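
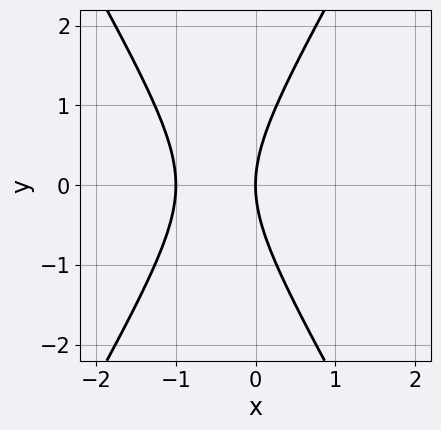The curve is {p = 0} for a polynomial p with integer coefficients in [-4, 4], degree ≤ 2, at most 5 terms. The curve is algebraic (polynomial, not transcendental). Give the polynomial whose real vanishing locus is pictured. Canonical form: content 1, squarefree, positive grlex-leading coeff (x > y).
3*x^2 - y^2 + 3*x

First, deg p = 2.
Next, symmetries: mirror symmetry y ↦ −y ⇒ only even powers of y.
Then, from the visible intercepts: among the integer gridlines, it crosses the x-axis at x ∈ {-1, 0}; it meets the y-axis at y = 0 (among the integer gridlines).
Finally, fitting integer coefficients to these (and the overall shape) gives p.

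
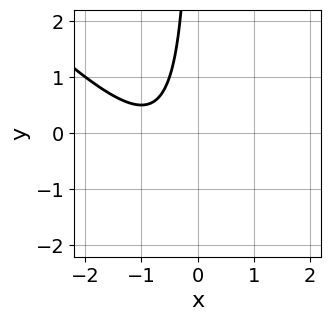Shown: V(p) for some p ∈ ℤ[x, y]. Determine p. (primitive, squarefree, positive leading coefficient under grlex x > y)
First, degree: no degree-1 curve has this shape, so deg p = 2.
Next, reading off the gridlines: no y-intercept at any integer in the box; no x-intercept at any integer in the box.
Finally, putting this together gives p.

2*x^2 + 2*x*y + 3*x + 2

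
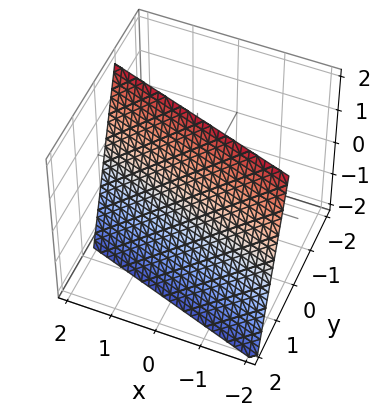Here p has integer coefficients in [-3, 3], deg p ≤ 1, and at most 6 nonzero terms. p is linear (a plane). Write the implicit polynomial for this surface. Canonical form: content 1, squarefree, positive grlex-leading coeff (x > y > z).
The degree is 1 — the surface is flat (a plane).
Against the integer gridlines: one x-axis crossing is at x = 2; it meets the z-axis at z = 2 (among the integer gridlines).
These observations pin down the coefficients.

x + 3*y + z - 2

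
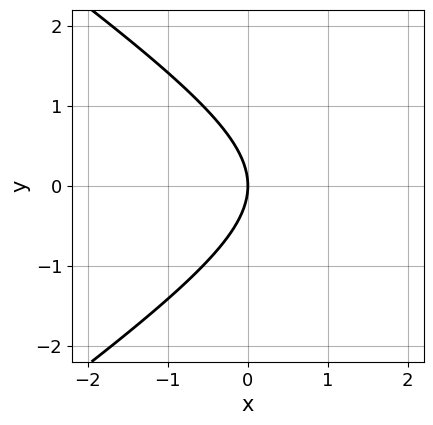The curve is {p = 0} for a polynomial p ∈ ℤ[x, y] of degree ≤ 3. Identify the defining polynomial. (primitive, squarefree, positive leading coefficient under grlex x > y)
(a) deg p = 2. No degree-1 curve has this shape.
(b) Symmetries: the y ↦ −y reflection is a symmetry, so y appears only in even powers.
(c) Checking where it meets the axes: it meets the x-axis at x = 0 (among the integer gridlines); it crosses the y-axis at the gridline y = 0.
(d) The integer polynomial consistent with all of this is the stated p.

x^2 - 2*y^2 - 3*x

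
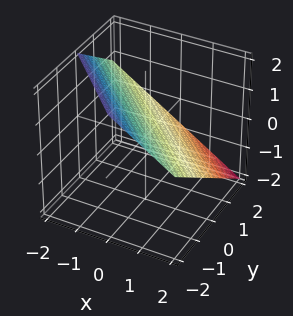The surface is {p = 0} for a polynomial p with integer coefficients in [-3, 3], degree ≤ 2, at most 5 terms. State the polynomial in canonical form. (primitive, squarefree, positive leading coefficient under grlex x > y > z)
2*x + 2*y + 3*z - 2

deg p = 1.
Checking where it meets the axes: one y-axis crossing is at y = 1; it meets the x-axis at x = 1 (among the integer gridlines).
Assembling these constraints gives the stated polynomial.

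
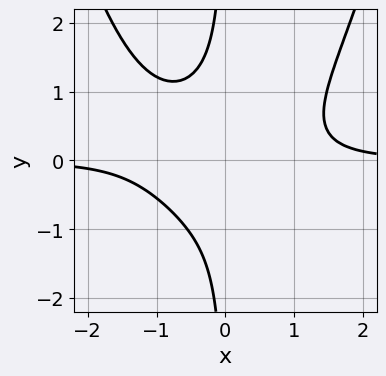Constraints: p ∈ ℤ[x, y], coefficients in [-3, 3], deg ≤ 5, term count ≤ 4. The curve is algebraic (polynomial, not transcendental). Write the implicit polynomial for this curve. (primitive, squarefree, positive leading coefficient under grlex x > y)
2*x^3*y - 3*x*y^2 - 2

(a) The degree is 4 — the shape is more complex than any degree-3 curve.
(b) From the axis intercepts and sections: the curve avoids every integer x-axis point in the box; it misses every integer gridline on the y-axis.
(c) The integer polynomial consistent with all of this is the stated p.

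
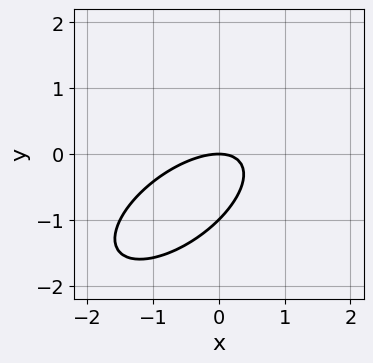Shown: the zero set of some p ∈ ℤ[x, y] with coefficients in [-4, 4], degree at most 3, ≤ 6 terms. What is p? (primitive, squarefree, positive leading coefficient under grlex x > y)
1. The degree is 2 — a generic line meets the curve in up to 2 points.
2. Against the integer gridlines: one x-axis crossing is at x = 0; the y-axis gridline crossings are at y ∈ {-1, 0}.
3. These observations pin down the coefficients.

2*x^2 - 3*x*y + 3*y^2 + 3*y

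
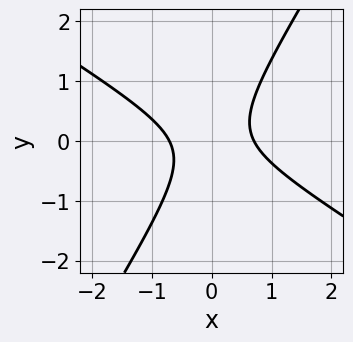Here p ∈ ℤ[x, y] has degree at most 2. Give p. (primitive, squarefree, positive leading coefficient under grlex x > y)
(a) deg p = 2. No degree-1 curve has this shape.
(b) Against the integer gridlines: it misses every integer gridline on the y-axis.
(c) Fitting integer coefficients to these (and the overall shape) gives p.

2*x^2 + 2*x*y - 2*y^2 - 1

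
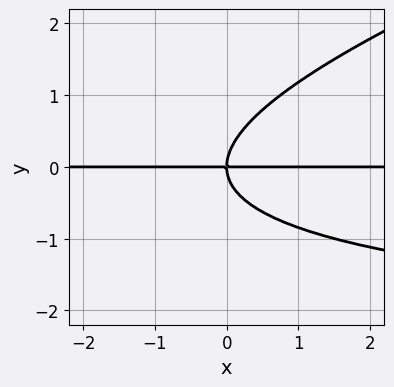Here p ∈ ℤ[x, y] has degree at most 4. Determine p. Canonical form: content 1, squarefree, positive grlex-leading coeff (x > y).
x*y^2 - 3*y^3 + 3*x*y

1. The degree is 3 — no degree-2 curve has this shape.
2. From the visible intercepts: every point of the x-axis in the box is on the curve; it meets the y-axis at y = 0 (among the integer gridlines).
3. Assembling these constraints gives the stated polynomial.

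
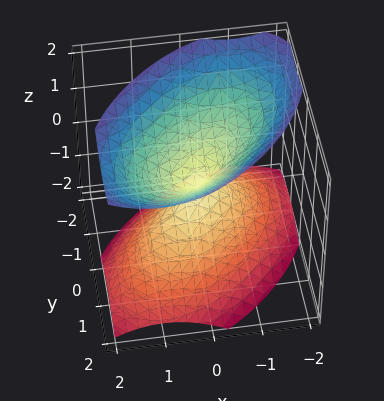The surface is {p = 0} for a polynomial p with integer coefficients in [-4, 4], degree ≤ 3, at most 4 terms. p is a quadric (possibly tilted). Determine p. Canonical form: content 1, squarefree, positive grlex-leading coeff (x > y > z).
The degree is 2 — no degree-1 surface has this shape.
From the axis intercepts and sections: it crosses the x-axis at the gridline x = 0; it crosses the y-axis at the gridline y = 0; it crosses the z-axis at the gridline z = 0.
Fitting integer coefficients to these (and the overall shape) gives p.

x^2 - x*y + y^2 - z^2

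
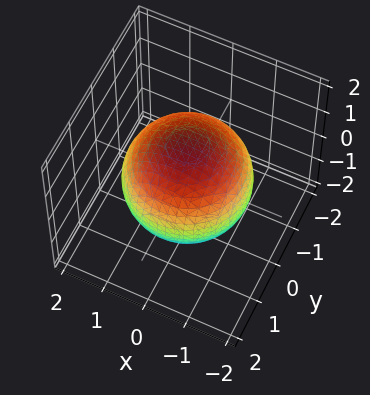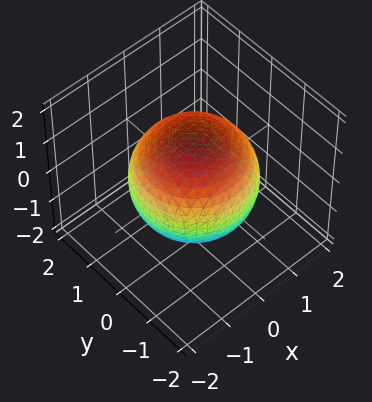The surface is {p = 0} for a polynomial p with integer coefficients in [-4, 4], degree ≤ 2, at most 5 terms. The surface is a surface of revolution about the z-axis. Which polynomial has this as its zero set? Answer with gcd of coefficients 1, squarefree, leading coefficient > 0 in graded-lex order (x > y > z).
x^2 + y^2 + z^2 - 2

1. Degree: a generic line meets the surface in up to 2 points, so deg p = 2.
2. Symmetry: every cross-section ⟂ z is a circle, so x, y appear only via x² + y².
3. Reading off the gridlines: a circular section at z = 0 has radius between 1 and 2.
4. Together with the visible shape, these determine p as stated.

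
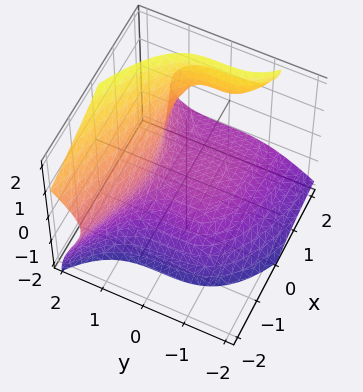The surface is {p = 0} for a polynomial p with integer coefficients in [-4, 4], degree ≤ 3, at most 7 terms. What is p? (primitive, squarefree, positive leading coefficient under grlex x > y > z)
Degree: a generic line meets the surface in up to 3 points, so deg p = 3.
Observable constraints: it misses every integer gridline on the x-axis.
Together with the visible shape, these determine p as stated.

3*x*z^2 + 2*y^3 - 2*z^3 - x^2 - 1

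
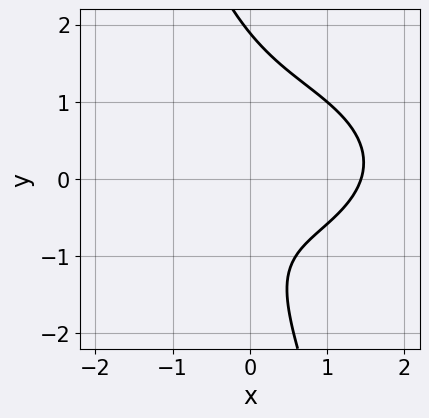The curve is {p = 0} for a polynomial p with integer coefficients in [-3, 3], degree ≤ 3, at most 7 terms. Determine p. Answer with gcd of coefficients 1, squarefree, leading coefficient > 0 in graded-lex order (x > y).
x^3 + 3*x*y^2 + y^3 - 2*y - 3

1. The degree is 3 — the shape is more complex than any degree-2 curve.
2. Putting this together gives p.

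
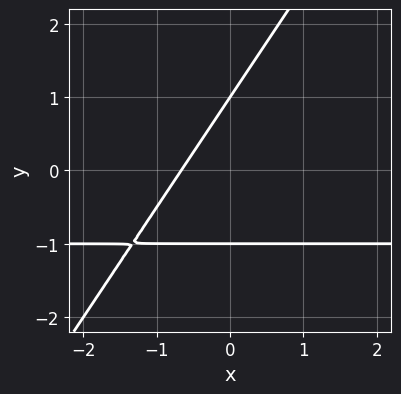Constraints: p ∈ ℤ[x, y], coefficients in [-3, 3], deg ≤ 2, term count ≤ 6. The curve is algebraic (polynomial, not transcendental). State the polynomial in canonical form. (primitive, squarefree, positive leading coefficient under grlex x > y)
3*x*y - 2*y^2 + 3*x + 2

First, the degree is 2 — a generic line meets the curve in up to 2 points.
Next, reading off the gridlines: the y-axis gridline crossings are at y ∈ {-1, 1}.
Finally, solving for integer coefficients yields p as stated.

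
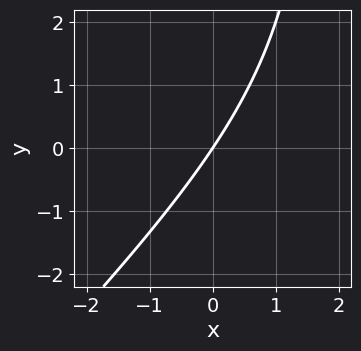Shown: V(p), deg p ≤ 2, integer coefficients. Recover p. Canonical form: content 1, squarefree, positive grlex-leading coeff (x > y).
1. The degree is 2 — a generic line meets the curve in up to 2 points.
2. From the axis intercepts and sections: it crosses the y-axis at the gridline y = 0; it crosses the x-axis at the gridline x = 0.
3. Putting this together gives p.

x^2 - x*y - 3*x + 2*y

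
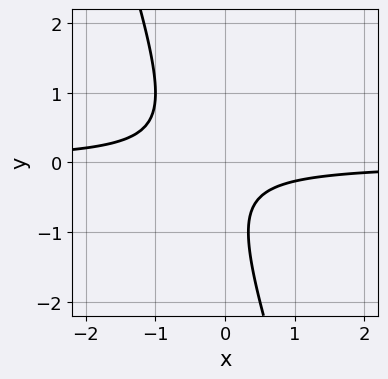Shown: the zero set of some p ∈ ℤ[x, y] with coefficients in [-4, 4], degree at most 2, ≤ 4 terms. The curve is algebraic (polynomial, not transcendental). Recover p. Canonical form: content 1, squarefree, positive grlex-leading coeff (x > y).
3*x*y + y^2 + y + 1

1. deg p = 2. The shape is more complex than any degree-1 curve.
2. Against the integer gridlines: no x-intercept at any integer in the box; it misses every integer gridline on the y-axis.
3. The integer polynomial consistent with all of this is the stated p.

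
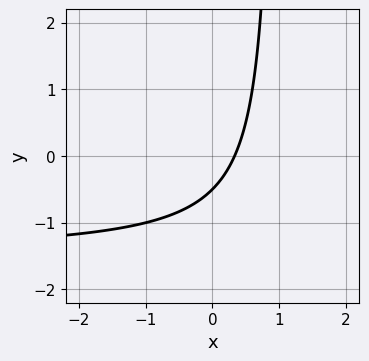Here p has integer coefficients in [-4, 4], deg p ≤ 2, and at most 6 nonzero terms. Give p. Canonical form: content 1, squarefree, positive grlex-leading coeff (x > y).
2*x*y + 3*x - 2*y - 1

First, deg p = 2.
Finally, matching integer coefficients to the picture gives p.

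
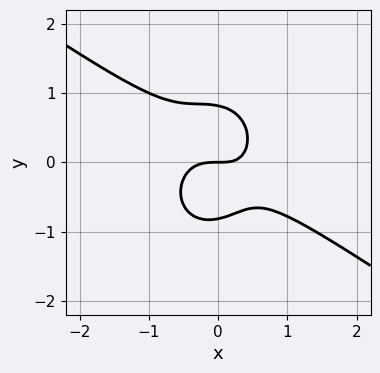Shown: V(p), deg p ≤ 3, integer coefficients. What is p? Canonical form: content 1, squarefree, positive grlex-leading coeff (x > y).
3*x^3 + 3*x^2*y + 3*y^3 + x*y - 2*y

(a) deg p = 3. The shape is more complex than any degree-2 curve.
(b) Reading off the gridlines: it meets the y-axis at y = 0 (among the integer gridlines); it crosses the x-axis at the gridline x = 0.
(c) Solving for integer coefficients yields p as stated.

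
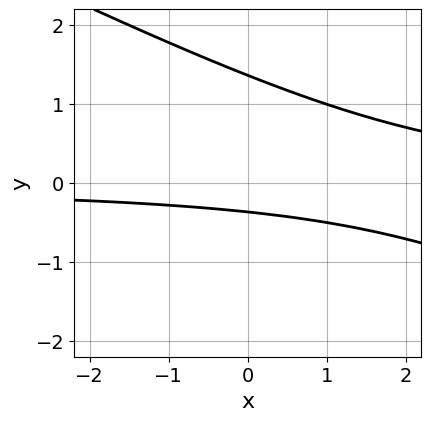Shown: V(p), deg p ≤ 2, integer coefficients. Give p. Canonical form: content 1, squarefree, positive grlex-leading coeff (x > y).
1. Degree: a generic line meets the curve in up to 2 points, so deg p = 2.
2. From the axis intercepts and sections: it misses every integer gridline on the x-axis.
3. The integer polynomial consistent with all of this is the stated p.

x*y + 2*y^2 - 2*y - 1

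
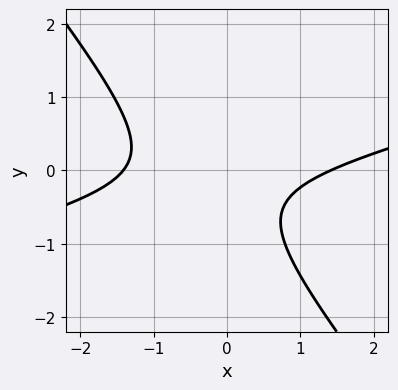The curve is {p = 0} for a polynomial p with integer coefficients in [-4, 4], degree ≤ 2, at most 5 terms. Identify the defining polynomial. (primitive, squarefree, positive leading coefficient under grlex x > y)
x^2 - 3*x*y - 3*y^2 - 2*y - 2

1. deg p = 2. A generic line meets the curve in up to 2 points.
2. From the axis intercepts and sections: it misses every integer gridline on the y-axis.
3. Putting this together gives p.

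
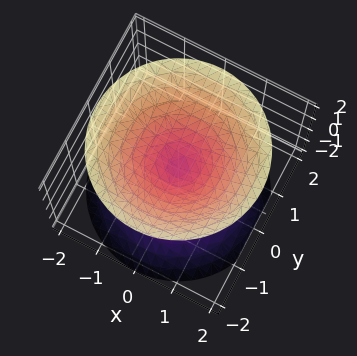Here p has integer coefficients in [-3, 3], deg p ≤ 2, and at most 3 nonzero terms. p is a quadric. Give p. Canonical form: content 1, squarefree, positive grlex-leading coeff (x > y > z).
x^2 + y^2 - z^2

(a) I count 2 distinct pieces. They look like related sheets of one shape, so recover p as a whole.
(b) deg p = 2. A double cone through the origin; a quadric.
(c) Symmetries: mirror symmetry z ↦ −z ⇒ only even powers of z; rotational symmetry about the z-axis ⇒ p depends on x, y only through x² + y².
(d) Checking where it meets the axes: it crosses the y-axis at the gridline y = 0; one z-axis crossing is at z = 0; a circular section at z = 1 has radius exactly 1; it crosses the x-axis at the gridline x = 0.
(e) Solving for integer coefficients yields p as stated.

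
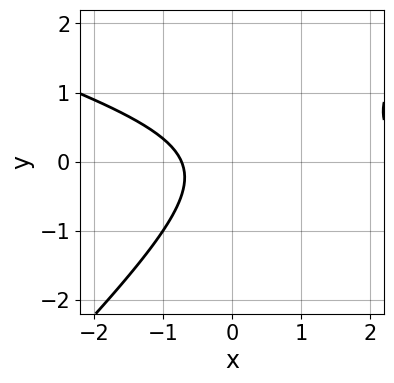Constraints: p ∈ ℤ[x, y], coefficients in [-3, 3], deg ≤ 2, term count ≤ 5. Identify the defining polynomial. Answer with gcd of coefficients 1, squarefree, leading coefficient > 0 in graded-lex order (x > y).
x^2 + 2*x*y - 3*y^2 - 2*x - 2

(a) The degree is 2 — a generic line meets the curve in up to 2 points.
(b) From the visible intercepts: no y-intercept at any integer in the box.
(c) Assembling these constraints gives the stated polynomial.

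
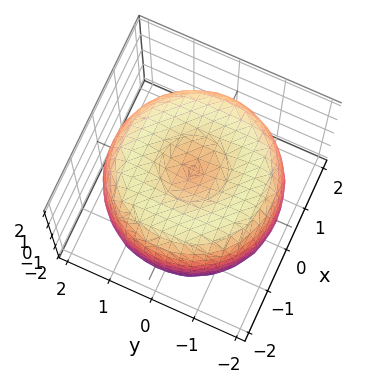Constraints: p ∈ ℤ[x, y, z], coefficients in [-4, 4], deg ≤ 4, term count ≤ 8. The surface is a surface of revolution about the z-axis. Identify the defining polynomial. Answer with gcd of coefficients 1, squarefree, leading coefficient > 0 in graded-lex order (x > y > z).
1. Degree: a generic line meets the surface in up to 4 points, so deg p = 4.
2. Symmetries: every cross-section ⟂ z is a circle, so x, y appear only via x² + y².
3. From the visible intercepts: the z-axis gridline crossings are at z ∈ {-1, 1}; a circular section at z = -1 has radius between 1 and 2.
4. Matching integer coefficients to the picture gives p.

x^4 + 2*x^2*y^2 + y^4 - 3*x^2 - 3*y^2 + 2*z^2 - 2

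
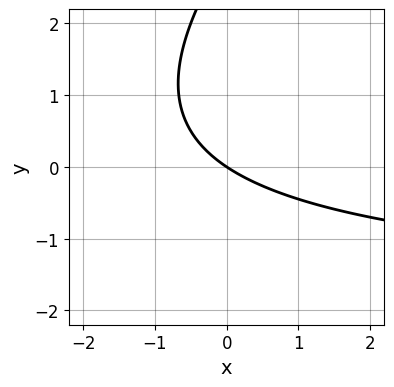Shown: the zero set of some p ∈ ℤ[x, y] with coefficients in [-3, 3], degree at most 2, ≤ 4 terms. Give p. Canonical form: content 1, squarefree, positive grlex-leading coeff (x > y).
x*y - y^2 + 2*x + 3*y

First, degree: the shape is more complex than any degree-1 curve, so deg p = 2.
Next, from the visible intercepts: one x-axis crossing is at x = 0; one y-axis crossing is at y = 0.
Finally, assembling these constraints gives the stated polynomial.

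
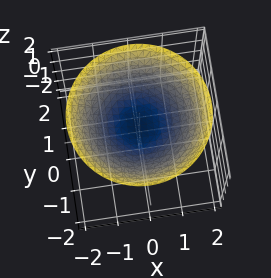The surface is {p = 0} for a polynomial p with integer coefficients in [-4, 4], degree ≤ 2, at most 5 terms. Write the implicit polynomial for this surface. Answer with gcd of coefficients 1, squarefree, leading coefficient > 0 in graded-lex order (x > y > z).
deg p = 2. No degree-1 surface has this shape.
Symmetries: the surface is invariant under rotation about z: p = q(x² + y², z).
From the visible intercepts: a circular section at z = 1 has radius exactly 1; the surface avoids every integer x-axis point in the box.
These observations pin down the coefficients.

x^2 + y^2 - 3*z + 2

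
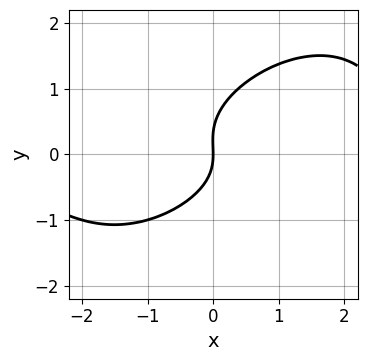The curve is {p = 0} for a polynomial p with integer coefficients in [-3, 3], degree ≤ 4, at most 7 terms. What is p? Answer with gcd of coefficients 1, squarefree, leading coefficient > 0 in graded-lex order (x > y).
First, the degree is 3 — the shape is more complex than any degree-2 curve.
Next, against the integer gridlines: one x-axis crossing is at x = 0; it crosses the y-axis at the gridline y = 0.
Finally, assembling these constraints gives the stated polynomial.

2*x^2*y - 3*x*y^2 + 3*y^3 - y^2 - 3*x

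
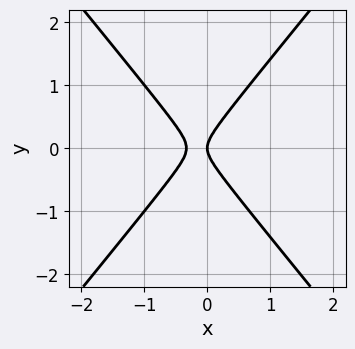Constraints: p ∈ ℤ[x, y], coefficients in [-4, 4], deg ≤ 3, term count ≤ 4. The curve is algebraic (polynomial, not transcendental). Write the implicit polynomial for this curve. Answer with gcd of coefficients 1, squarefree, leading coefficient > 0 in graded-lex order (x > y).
3*x^2 - 2*y^2 + x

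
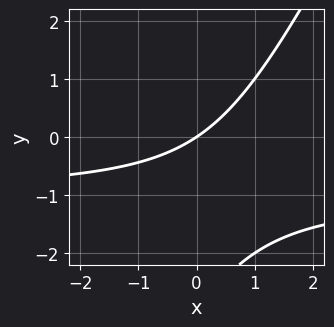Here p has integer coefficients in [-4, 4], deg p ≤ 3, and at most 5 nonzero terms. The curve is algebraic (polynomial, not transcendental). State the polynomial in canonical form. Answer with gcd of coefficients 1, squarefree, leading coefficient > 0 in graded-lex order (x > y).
2*x*y - y^2 + 2*x - 3*y

1. The degree is 2 — the shape is more complex than any degree-1 curve.
2. Checking where it meets the axes: it crosses the x-axis at the gridline x = 0; it crosses the y-axis at the gridline y = 0.
3. Assembling these constraints gives the stated polynomial.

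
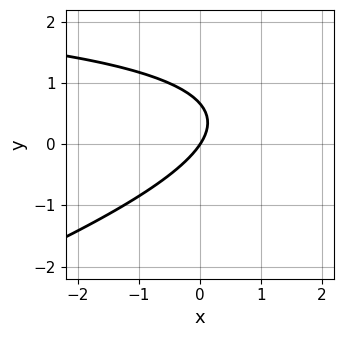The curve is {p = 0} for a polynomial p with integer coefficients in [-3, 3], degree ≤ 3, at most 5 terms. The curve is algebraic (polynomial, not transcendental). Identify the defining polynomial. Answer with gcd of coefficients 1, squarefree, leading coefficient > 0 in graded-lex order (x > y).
(a) The degree is 2 — the shape is more complex than any degree-1 curve.
(b) Observable constraints: it crosses the y-axis at the gridline y = 0; it meets the x-axis at x = 0 (among the integer gridlines).
(c) Together with the visible shape, these determine p as stated.

x*y - 3*y^2 - 3*x + 2*y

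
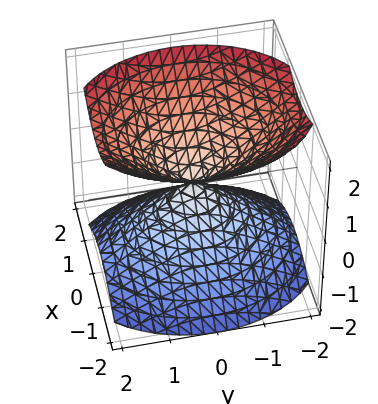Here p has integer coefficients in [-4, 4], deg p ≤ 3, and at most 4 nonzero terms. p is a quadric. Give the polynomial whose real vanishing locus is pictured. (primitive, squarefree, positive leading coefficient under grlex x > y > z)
3*x^2 + 2*y^2 - 3*z^2

1. There are 2 components. They look like related sheets of one shape, so recover p as a whole.
2. The degree is 2 — a double cone through the origin; a quadric.
3. Symmetries: the x ↦ −x reflection is a symmetry, so x appears only in even powers; the z ↦ −z reflection is a symmetry, so z appears only in even powers; it's symmetric under y → −y, forcing even powers of y.
4. Against the integer gridlines: it crosses the y-axis at the gridline y = 0; one x-axis crossing is at x = 0; one z-axis crossing is at z = 0.
5. Assembling these constraints gives the stated polynomial.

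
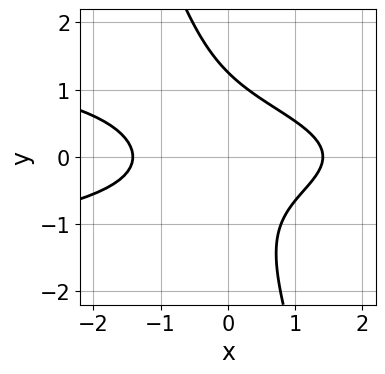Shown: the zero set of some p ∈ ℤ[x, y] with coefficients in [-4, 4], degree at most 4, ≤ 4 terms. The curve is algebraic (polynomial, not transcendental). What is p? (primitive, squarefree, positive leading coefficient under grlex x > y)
(a) Degree: the shape is more complex than any degree-2 curve, so deg p = 3.
(b) Solving for integer coefficients yields p as stated.

3*x*y^2 + y^3 + x^2 - 2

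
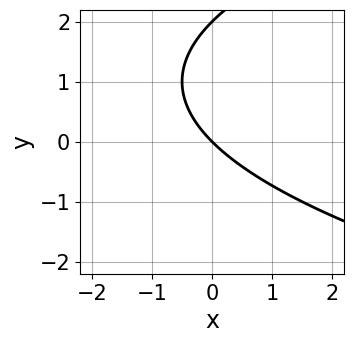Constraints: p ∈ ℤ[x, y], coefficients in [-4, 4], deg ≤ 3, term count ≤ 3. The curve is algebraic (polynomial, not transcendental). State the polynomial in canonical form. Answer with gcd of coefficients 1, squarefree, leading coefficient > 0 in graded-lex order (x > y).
1. Degree: the shape is more complex than any degree-1 curve, so deg p = 2.
2. From the visible intercepts: one x-axis crossing is at x = 0; among the integer gridlines, it crosses the y-axis at y ∈ {0, 2}.
3. Solving for integer coefficients yields p as stated.

y^2 - 2*x - 2*y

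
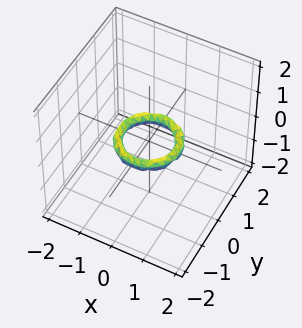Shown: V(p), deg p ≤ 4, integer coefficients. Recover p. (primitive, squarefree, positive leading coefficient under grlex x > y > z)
(a) deg p = 4. A generic line meets the surface in up to 4 points.
(b) Symmetries: rotational symmetry about the z-axis ⇒ p depends on x, y only through x² + y².
(c) Observable constraints: among the integer gridlines, it crosses the x-axis at x ∈ {-1, 1}; a circular section at z = 0 has radius between 0 and 1.
(d) Putting this together gives p. Check: (0, 1, 0) on the y-axis lies on the surface, and p(0, 1, 0) = 0. ✓

2*x^4 + 4*x^2*y^2 + 2*y^4 - 3*x^2 - 3*y^2 + 3*z^2 + 1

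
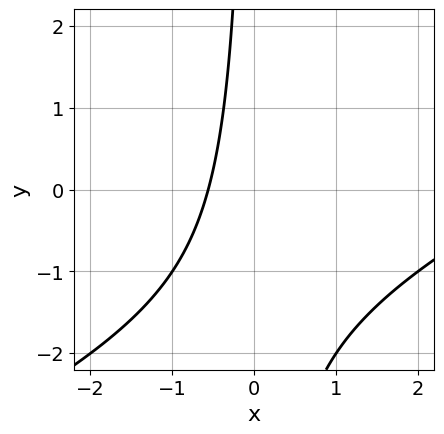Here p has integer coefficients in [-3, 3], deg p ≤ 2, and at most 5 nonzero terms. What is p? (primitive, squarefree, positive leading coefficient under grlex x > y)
x^2 - 2*x*y - 3*x - 2

Degree: a generic line meets the curve in up to 2 points, so deg p = 2.
Reading off the gridlines: no y-intercept at any integer in the box.
Solving for integer coefficients yields p as stated.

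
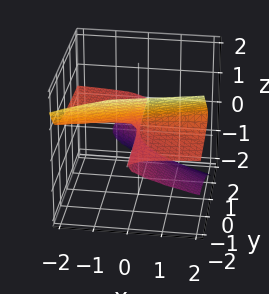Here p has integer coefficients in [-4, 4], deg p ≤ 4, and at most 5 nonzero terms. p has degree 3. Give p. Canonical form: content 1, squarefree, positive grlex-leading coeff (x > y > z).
deg p = 3. No degree-2 surface has this shape.
Reading off the gridlines: it crosses the z-axis at the gridline z = 0; every point of the y-axis in the box is on the surface; it crosses the x-axis at the gridline x = 0.
The integer polynomial consistent with all of this is the stated p.

3*y*z^2 + 3*z^3 - 2*x*z + x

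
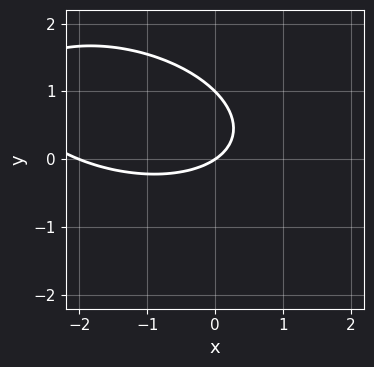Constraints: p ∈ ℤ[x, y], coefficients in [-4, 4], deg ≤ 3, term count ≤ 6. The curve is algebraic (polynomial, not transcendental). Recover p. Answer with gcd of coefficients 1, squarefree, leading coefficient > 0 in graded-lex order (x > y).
1. Degree: the shape is more complex than any degree-1 curve, so deg p = 2.
2. Observable constraints: the x-axis gridline crossings are at x ∈ {-2, 0}; the y-axis gridline crossings are at y ∈ {0, 1}.
3. The integer polynomial consistent with all of this is the stated p.

x^2 + x*y + 3*y^2 + 2*x - 3*y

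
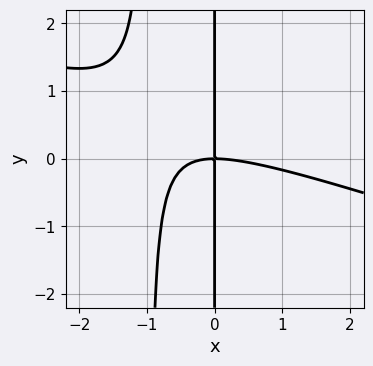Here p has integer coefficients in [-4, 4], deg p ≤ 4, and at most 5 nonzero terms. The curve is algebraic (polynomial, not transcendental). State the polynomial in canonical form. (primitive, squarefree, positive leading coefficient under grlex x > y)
x^3 + 3*x^2*y + 3*x*y

1. deg p = 3.
2. From the axis intercepts and sections: every point of the y-axis in the box is on the curve; it meets the x-axis at x = 0 (among the integer gridlines).
3. Together with the visible shape, these determine p as stated.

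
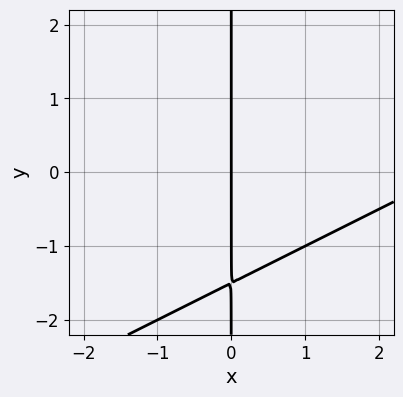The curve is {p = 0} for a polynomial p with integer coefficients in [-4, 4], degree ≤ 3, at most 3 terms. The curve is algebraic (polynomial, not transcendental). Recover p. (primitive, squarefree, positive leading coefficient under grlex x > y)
1. deg p = 2.
2. From the visible intercepts: every point of the y-axis in the box is on the curve; it meets the x-axis at x = 0 (among the integer gridlines).
3. The integer polynomial consistent with all of this is the stated p.

x^2 - 2*x*y - 3*x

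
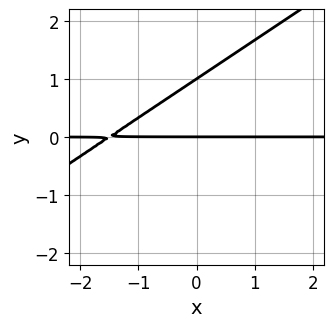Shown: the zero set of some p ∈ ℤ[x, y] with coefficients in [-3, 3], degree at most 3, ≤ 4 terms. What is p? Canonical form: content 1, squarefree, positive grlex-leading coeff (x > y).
The degree is 2 — no degree-1 curve has this shape.
Reading off the gridlines: among the integer gridlines, it crosses the y-axis at y ∈ {0, 1}; every point of the x-axis in the box is on the curve.
Solving for integer coefficients yields p as stated.

2*x*y - 3*y^2 + 3*y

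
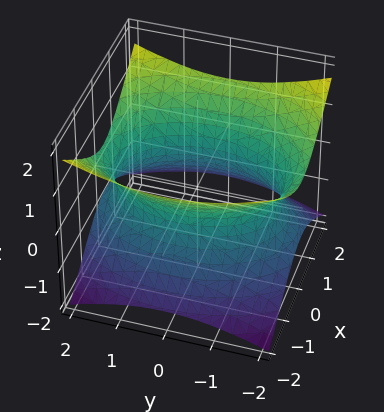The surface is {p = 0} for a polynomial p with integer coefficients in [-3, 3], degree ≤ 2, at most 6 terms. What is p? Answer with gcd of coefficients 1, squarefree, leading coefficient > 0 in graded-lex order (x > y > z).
2*x^2 + y^2 - 3*z^2 - 3

First, deg p = 2. An hourglass — one-sheet hyperboloid; a quadric.
Then, symmetries: it's symmetric under y → −y, forcing even powers of y; the z ↦ −z reflection is a symmetry, so z appears only in even powers; the x ↦ −x reflection is a symmetry, so x appears only in even powers.
Then, observable constraints: the surface avoids every integer z-axis point in the box.
Finally, assembling these constraints gives the stated polynomial.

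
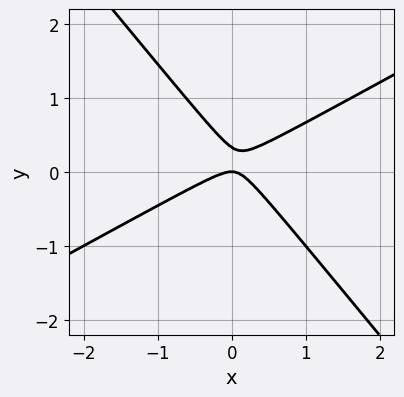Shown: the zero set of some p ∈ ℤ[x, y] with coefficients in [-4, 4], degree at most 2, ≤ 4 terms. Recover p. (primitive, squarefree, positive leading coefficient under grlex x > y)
2*x^2 - 2*x*y - 3*y^2 + y

Degree: the shape is more complex than any degree-1 curve, so deg p = 2.
Against the integer gridlines: it meets the x-axis at x = 0 (among the integer gridlines); it meets the y-axis at y = 0 (among the integer gridlines).
Matching integer coefficients to the picture gives p.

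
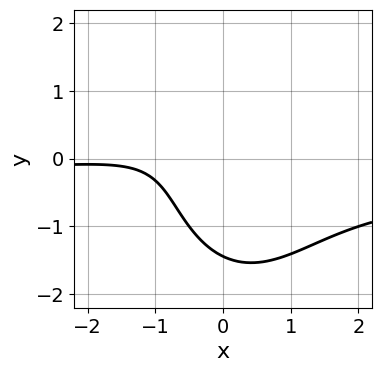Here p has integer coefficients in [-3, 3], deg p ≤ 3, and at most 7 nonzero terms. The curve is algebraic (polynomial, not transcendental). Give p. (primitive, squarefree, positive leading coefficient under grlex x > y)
First, degree: no degree-2 curve has this shape, so deg p = 3.
Then, against the integer gridlines: no x-intercept at any integer in the box.
Finally, the integer polynomial consistent with all of this is the stated p.

3*x^2*y + y^3 + x^2 + 3*x + 3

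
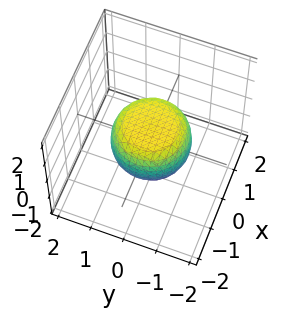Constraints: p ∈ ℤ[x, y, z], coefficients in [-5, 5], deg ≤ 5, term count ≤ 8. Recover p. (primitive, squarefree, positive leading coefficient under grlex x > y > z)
The degree is 4 — a generic line meets the surface in up to 4 points.
By symmetry, the surface is invariant under rotation about z: p = q(x² + y², z).
From the axis intercepts and sections: a circular section at z = 0 has radius between 1 and 2.
Fitting integer coefficients to these (and the overall shape) gives p.

2*x^4 + 4*x^2*y^2 + 2*y^4 - x^2 - y^2 + 3*z^2 - 2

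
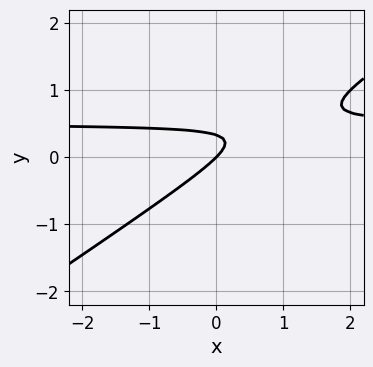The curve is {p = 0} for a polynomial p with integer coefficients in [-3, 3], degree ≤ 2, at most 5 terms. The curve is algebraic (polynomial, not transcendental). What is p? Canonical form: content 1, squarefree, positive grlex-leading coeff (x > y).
2*x*y - 3*y^2 - x + y

(a) Degree: a generic line meets the curve in up to 2 points, so deg p = 2.
(b) Reading off the gridlines: one y-axis crossing is at y = 0; it crosses the x-axis at the gridline x = 0.
(c) Solving for integer coefficients yields p as stated.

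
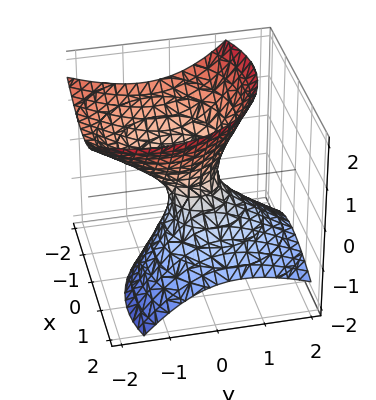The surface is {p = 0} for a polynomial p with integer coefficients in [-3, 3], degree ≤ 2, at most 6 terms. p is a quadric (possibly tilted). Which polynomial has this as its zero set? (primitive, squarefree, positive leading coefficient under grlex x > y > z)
Degree: the shape is more complex than any degree-1 surface, so deg p = 2.
Observable constraints: the surface avoids every integer z-axis point in the box.
Together with the visible shape, these determine p as stated.

3*x^2 + 3*x*z + 3*y^2 + 3*y*z - 3*z^2 - 1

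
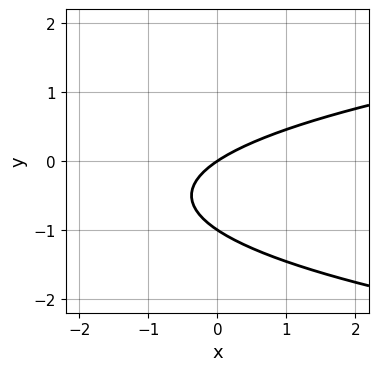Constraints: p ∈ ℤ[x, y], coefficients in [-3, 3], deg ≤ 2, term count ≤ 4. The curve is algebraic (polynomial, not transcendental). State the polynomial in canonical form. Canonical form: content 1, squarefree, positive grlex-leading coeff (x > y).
Degree: the shape is more complex than any degree-1 curve, so deg p = 2.
From the axis intercepts and sections: one x-axis crossing is at x = 0; the y-axis gridline crossings are at y ∈ {-1, 0}.
Together with the visible shape, these determine p as stated.

3*y^2 - 2*x + 3*y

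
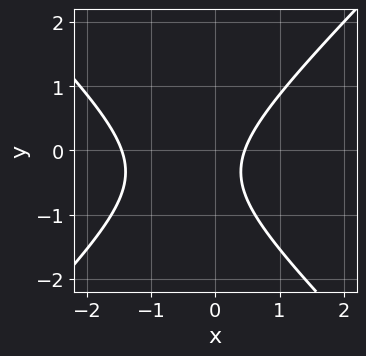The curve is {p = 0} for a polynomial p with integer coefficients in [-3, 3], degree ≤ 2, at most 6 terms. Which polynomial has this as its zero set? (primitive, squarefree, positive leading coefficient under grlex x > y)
3*x^2 - 3*y^2 + 3*x - 2*y - 2

First, the degree is 2 — the shape is more complex than any degree-1 curve.
Next, from the visible intercepts: the curve avoids every integer y-axis point in the box.
Finally, solving for integer coefficients yields p as stated.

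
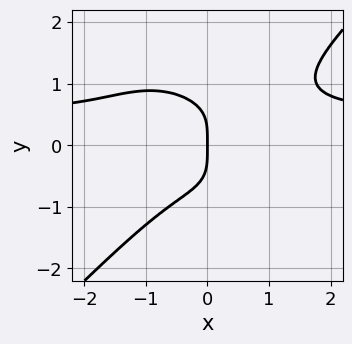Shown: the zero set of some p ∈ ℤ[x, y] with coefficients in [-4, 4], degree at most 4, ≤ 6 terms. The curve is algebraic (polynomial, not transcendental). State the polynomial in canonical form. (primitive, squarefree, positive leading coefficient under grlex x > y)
2*x^3*y - 2*y^4 - x^3 - 2*x

1. The degree is 4 — no degree-3 curve has this shape.
2. Observable constraints: it crosses the x-axis at the gridline x = 0; one y-axis crossing is at y = 0.
3. Fitting integer coefficients to these (and the overall shape) gives p.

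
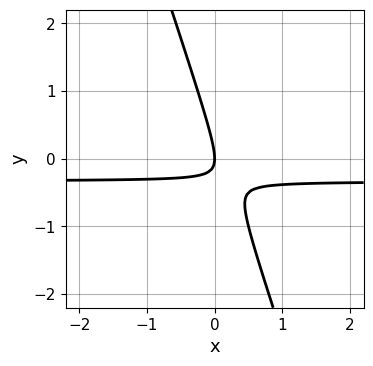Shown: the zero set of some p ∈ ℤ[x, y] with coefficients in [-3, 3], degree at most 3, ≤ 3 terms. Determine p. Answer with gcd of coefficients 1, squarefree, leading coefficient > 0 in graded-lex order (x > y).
First, degree: a generic line meets the curve in up to 2 points, so deg p = 2.
Next, reading off the gridlines: one x-axis crossing is at x = 0; it crosses the y-axis at the gridline y = 0.
Finally, together with the visible shape, these determine p as stated.

3*x*y + y^2 + x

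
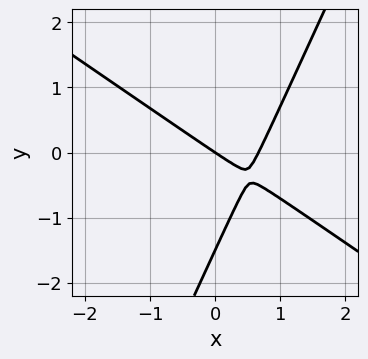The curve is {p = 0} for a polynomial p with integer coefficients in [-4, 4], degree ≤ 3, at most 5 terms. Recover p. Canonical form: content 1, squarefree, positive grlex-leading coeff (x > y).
3*x^2 + 3*x*y - 2*y^2 - 2*x - 3*y

1. Degree: a generic line meets the curve in up to 2 points, so deg p = 2.
2. Checking where it meets the axes: it meets the x-axis at x = 0 (among the integer gridlines); it crosses the y-axis at the gridline y = 0.
3. Fitting integer coefficients to these (and the overall shape) gives p.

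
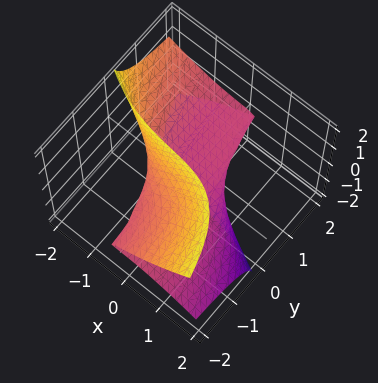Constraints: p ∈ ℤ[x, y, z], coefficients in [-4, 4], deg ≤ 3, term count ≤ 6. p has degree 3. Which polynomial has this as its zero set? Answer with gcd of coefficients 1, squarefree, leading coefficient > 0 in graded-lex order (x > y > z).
1. Degree: the shape is more complex than any degree-2 surface, so deg p = 3.
2. Against the integer gridlines: every point of the y-axis in the box is on the surface; it crosses the x-axis at the gridline x = 0; it crosses the z-axis at the gridline z = 0.
3. Matching integer coefficients to the picture gives p.

x^3 - 2*x*y*z + 3*y*z^2 + 2*z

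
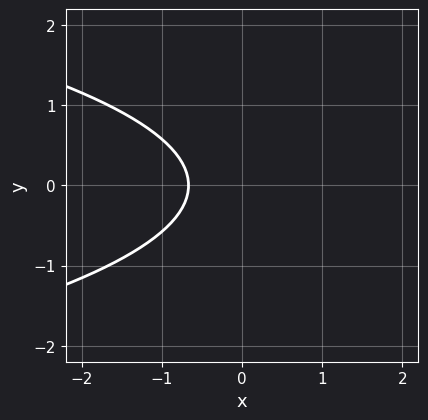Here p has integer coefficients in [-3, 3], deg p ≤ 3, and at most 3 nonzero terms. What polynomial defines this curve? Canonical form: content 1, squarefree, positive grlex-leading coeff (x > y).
1. deg p = 2.
2. Symmetries: the y ↦ −y reflection is a symmetry, so y appears only in even powers.
3. Observable constraints: no y-intercept at any integer in the box.
4. Matching integer coefficients to the picture gives p.

3*y^2 + 3*x + 2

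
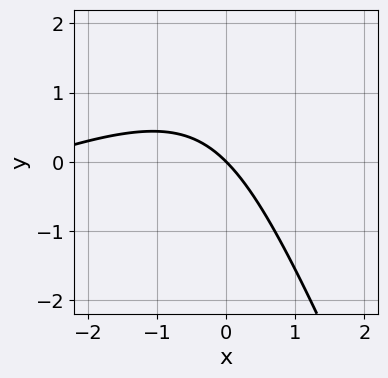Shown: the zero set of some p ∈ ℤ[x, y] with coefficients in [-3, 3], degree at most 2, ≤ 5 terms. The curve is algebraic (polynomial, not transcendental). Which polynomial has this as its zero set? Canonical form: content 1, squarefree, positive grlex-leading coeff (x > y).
x^2 - 2*x*y - y^2 + 3*x + 3*y

1. Degree: no degree-1 curve has this shape, so deg p = 2.
2. Checking where it meets the axes: it meets the y-axis at y = 0 (among the integer gridlines); it crosses the x-axis at the gridline x = 0.
3. Putting this together gives p.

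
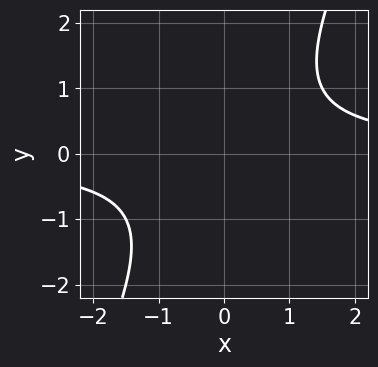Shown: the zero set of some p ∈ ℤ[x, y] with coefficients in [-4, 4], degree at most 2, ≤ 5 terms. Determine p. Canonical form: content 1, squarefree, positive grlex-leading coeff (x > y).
2*x*y - y^2 - 2

The degree is 2 — the shape is more complex than any degree-1 curve.
Checking where it meets the axes: no x-intercept at any integer in the box; it misses every integer gridline on the y-axis.
Fitting integer coefficients to these (and the overall shape) gives p.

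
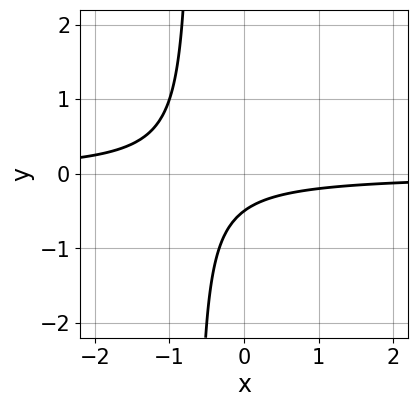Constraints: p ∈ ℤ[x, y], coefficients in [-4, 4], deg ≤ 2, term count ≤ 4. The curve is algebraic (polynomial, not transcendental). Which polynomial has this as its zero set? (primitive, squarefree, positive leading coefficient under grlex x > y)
3*x*y + 2*y + 1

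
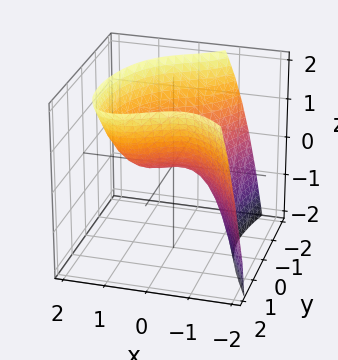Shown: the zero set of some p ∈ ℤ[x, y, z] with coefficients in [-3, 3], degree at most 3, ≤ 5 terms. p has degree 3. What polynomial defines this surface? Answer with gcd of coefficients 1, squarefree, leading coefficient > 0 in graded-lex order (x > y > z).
2*x^3 - 2*x*y + 2*y^2 - 3*z

The degree is 3 — a generic line meets the surface in up to 3 points.
From the axis intercepts and sections: it crosses the z-axis at the gridline z = 0; it crosses the x-axis at the gridline x = 0; it crosses the y-axis at the gridline y = 0.
Together with the visible shape, these determine p as stated.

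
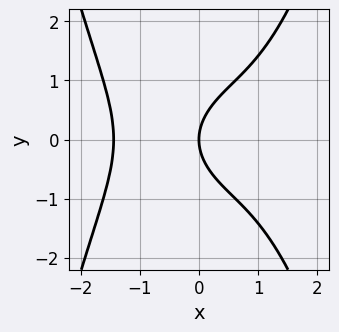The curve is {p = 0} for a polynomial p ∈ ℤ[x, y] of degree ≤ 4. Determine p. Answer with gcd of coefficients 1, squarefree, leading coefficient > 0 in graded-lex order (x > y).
x^4 - 2*y^2 + 3*x

1. Degree: the shape is more complex than any degree-3 curve, so deg p = 4.
2. Symmetries: it's symmetric under y → −y, forcing even powers of y.
3. From the visible intercepts: it crosses the x-axis at the gridline x = 0; one y-axis crossing is at y = 0.
4. Putting this together gives p.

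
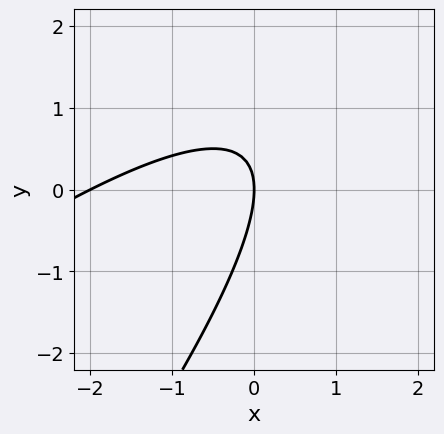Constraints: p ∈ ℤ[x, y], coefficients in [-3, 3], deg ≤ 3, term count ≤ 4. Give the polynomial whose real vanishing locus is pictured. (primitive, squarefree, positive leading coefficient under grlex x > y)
(a) deg p = 2.
(b) Reading off the gridlines: it meets the y-axis at y = 0 (among the integer gridlines); among the integer gridlines, it crosses the x-axis at x ∈ {-2, 0}.
(c) Putting this together gives p.

x^2 - 2*x*y + y^2 + 2*x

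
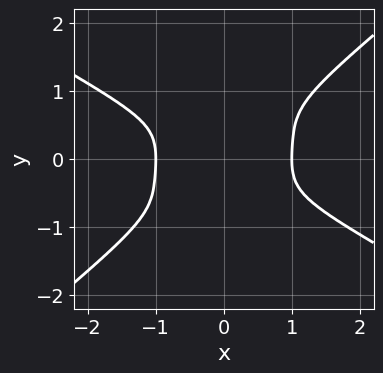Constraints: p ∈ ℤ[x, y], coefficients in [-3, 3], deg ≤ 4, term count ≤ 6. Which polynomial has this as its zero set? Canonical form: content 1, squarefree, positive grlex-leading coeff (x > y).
x^4 - x^2*y^2 + 2*x*y^3 - 3*y^4 - 1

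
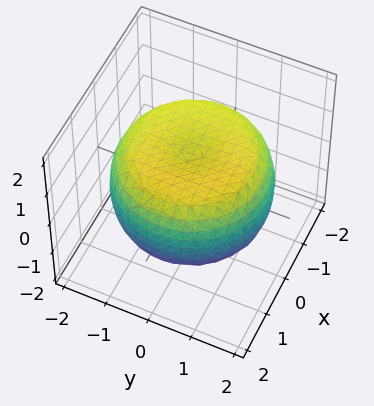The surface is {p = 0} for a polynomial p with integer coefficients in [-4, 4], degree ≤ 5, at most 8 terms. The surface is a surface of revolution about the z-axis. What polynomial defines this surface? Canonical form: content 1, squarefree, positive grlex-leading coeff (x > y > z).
x^4 + 2*x^2*y^2 + y^4 - 2*x^2 - 2*y^2 + 3*z^2 - 3

The degree is 4 — the shape is more complex than any degree-3 surface.
Symmetries: rotational symmetry about the z-axis ⇒ p depends on x, y only through x² + y².
From the visible intercepts: a circular section at z = 1 has radius between 1 and 2; the z-axis gridline crossings are at z ∈ {-1, 1}.
Matching integer coefficients to the picture gives p.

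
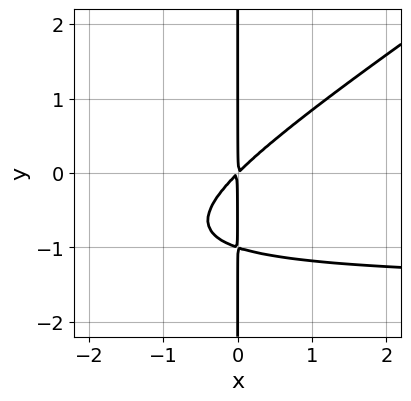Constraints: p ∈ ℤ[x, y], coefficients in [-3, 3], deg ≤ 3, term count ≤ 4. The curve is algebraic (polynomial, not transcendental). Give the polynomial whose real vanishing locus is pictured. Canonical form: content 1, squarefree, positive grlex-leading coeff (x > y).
Degree: no degree-2 curve has this shape, so deg p = 3.
Reading off the gridlines: every point of the y-axis in the box is on the curve.
Solving for integer coefficients yields p as stated.

2*x^2*y - 3*x*y^2 + 3*x^2 - 3*x*y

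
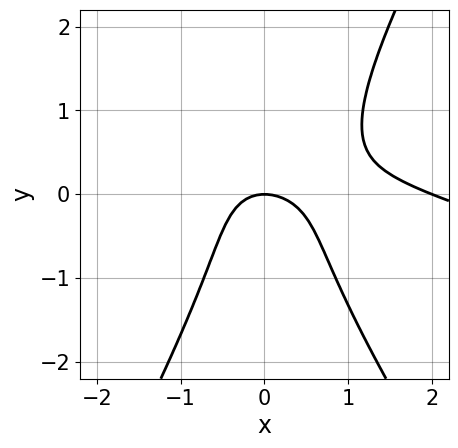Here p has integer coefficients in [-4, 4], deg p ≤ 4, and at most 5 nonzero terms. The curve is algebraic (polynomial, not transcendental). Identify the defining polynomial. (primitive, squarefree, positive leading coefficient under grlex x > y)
1. Degree: no degree-2 curve has this shape, so deg p = 3.
2. From the axis intercepts and sections: it meets the y-axis at y = 0 (among the integer gridlines); the x-axis gridline crossings are at x ∈ {0, 2}.
3. Together with the visible shape, these determine p as stated.

x^3 + 3*x^2*y - y^3 - 2*x^2 - 2*y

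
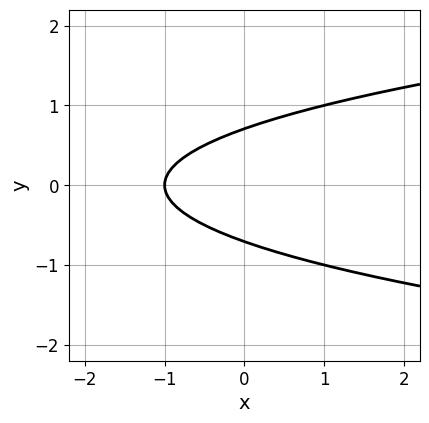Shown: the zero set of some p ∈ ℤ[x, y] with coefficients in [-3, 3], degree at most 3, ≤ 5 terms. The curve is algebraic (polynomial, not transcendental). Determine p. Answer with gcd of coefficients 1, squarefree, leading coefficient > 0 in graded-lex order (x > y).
deg p = 2. A generic line meets the curve in up to 2 points.
Symmetries: it's symmetric under y → −y, forcing even powers of y.
Against the integer gridlines: one x-axis crossing is at x = -1.
Fitting integer coefficients to these (and the overall shape) gives p.

2*y^2 - x - 1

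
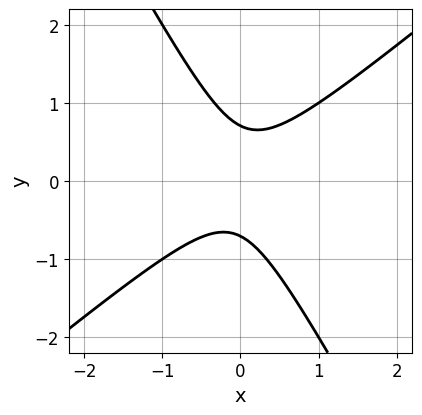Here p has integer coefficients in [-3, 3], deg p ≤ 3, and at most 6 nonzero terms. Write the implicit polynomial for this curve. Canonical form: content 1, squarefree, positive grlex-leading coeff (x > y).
3*x^2 - 2*x*y - 2*y^2 + 1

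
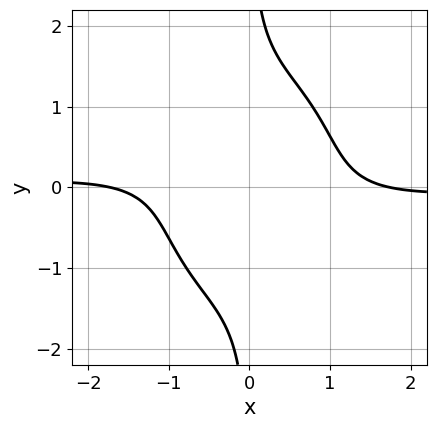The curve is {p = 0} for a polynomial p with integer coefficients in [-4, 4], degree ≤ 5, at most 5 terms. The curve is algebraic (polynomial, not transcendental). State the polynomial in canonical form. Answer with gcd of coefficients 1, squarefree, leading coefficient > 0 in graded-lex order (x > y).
3*x^3*y - x^2*y^2 + 2*x*y^3 + x^2 - 3

1. deg p = 4. No degree-3 curve has this shape.
2. Checking where it meets the axes: it misses every integer gridline on the y-axis.
3. The integer polynomial consistent with all of this is the stated p.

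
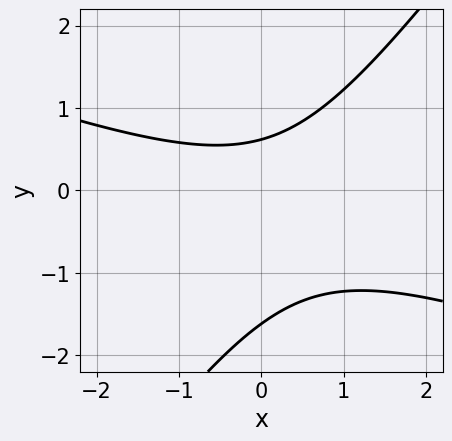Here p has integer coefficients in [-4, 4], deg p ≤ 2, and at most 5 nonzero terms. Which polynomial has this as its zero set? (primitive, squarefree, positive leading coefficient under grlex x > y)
(a) Degree: no degree-1 curve has this shape, so deg p = 2.
(b) Reading off the gridlines: no x-intercept at any integer in the box.
(c) Matching integer coefficients to the picture gives p.

x^2 + 2*x*y - 2*y^2 - 2*y + 2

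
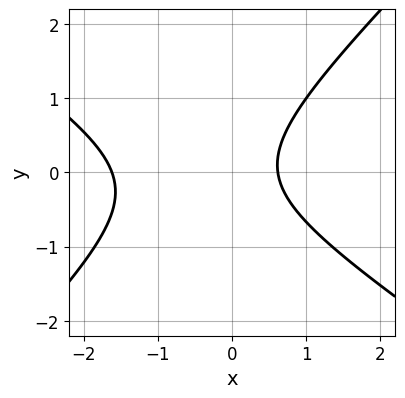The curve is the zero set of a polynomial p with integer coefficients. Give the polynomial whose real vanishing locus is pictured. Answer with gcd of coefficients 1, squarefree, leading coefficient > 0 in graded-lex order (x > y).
2*x^2 + x*y - 3*y^2 + 2*x - 2

First, deg p = 2.
Then, reading off the gridlines: it misses every integer gridline on the y-axis.
Finally, putting this together gives p.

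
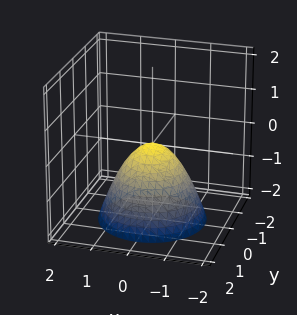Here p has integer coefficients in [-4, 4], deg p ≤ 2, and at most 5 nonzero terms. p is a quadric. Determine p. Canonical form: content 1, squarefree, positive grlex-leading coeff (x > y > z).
x^2 + y^2 + z

1. deg p = 2. A single bowl opening along one axis; a quadric.
2. Symmetry: every cross-section ⟂ z is a circle, so x, y appear only via x² + y².
3. Against the integer gridlines: it crosses the z-axis at the gridline z = 0; one x-axis crossing is at x = 0; a circular section at z = -2 has radius between 1 and 2; one y-axis crossing is at y = 0.
4. Solving for integer coefficients yields p as stated.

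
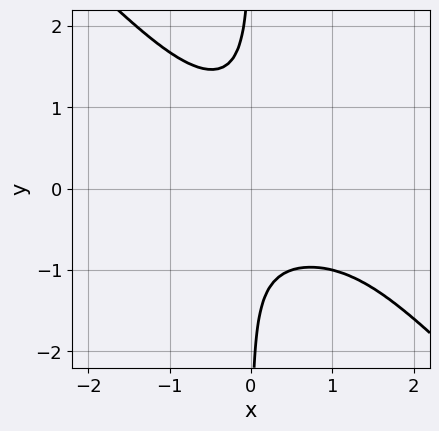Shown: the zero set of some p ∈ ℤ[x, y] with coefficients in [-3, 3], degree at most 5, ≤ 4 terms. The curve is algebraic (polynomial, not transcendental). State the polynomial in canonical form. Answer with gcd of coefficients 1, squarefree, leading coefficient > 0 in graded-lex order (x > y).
2*x^2*y^2 + 2*x*y^3 - x*y^2 + 1

(a) The degree is 4 — a generic line meets the curve in up to 4 points.
(b) From the axis intercepts and sections: the curve avoids every integer y-axis point in the box; no x-intercept at any integer in the box.
(c) Fitting integer coefficients to these (and the overall shape) gives p.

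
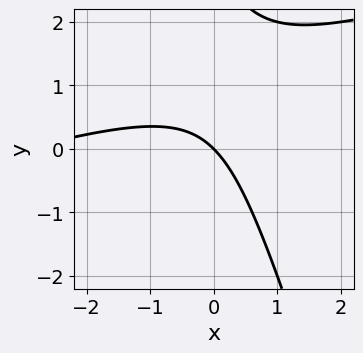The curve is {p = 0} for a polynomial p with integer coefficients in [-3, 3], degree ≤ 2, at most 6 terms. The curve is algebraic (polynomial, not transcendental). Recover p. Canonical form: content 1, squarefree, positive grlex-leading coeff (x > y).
x^2 - 3*x*y - y^2 + 3*x + 3*y

(a) The degree is 2 — a generic line meets the curve in up to 2 points.
(b) Observable constraints: one x-axis crossing is at x = 0; one y-axis crossing is at y = 0.
(c) Solving for integer coefficients yields p as stated.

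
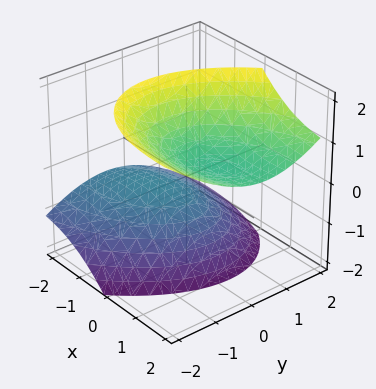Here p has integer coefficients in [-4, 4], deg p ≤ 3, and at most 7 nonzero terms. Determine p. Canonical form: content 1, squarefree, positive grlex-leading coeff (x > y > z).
x^2 - x*y - 3*x*z + 2*y^2 - 2*z^2 + 1

1. The picture has 2 separate pieces. Treating them together as one polynomial.
2. deg p = 2. The shape is more complex than any degree-1 surface.
3. From the visible intercepts: it misses every integer gridline on the y-axis; no x-intercept at any integer in the box.
4. Assembling these constraints gives the stated polynomial.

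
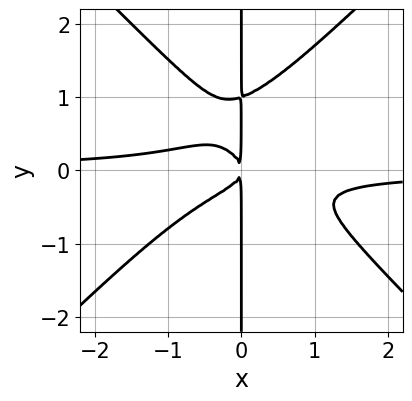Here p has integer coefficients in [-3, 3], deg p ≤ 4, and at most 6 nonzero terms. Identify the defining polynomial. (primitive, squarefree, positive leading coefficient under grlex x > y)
First, degree: a generic line meets the curve in up to 4 points, so deg p = 4.
Next, from the visible intercepts: every point of the y-axis in the box is on the curve.
Finally, the integer polynomial consistent with all of this is the stated p.

3*x^3*y - 3*x*y^3 + 3*x*y^2 + x^2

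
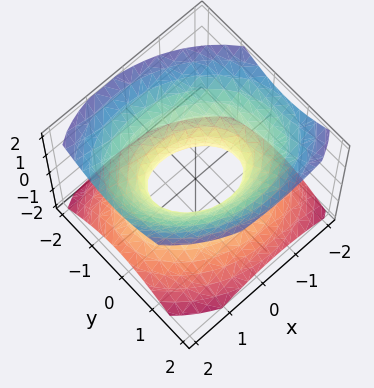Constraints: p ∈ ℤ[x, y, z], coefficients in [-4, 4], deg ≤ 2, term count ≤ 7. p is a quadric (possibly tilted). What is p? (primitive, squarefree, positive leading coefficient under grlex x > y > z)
1. deg p = 2. A generic line meets the surface in up to 2 points.
2. From the visible intercepts: the x-axis gridline crossings are at x ∈ {-1, 1}; no z-intercept at any integer in the box.
3. Fitting integer coefficients to these (and the overall shape) gives p.

2*x^2 + x*y + 3*y^2 - 3*z^2 - 2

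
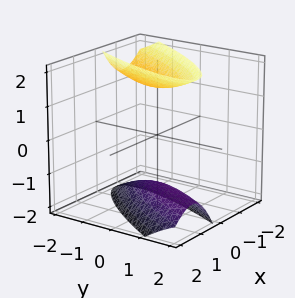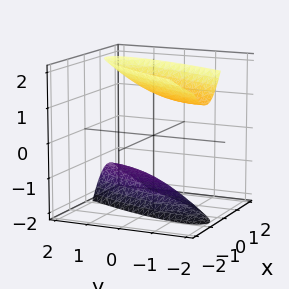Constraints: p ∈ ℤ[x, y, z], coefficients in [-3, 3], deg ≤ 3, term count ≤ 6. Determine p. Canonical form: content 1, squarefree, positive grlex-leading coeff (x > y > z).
1. I count 2 distinct pieces.
2. deg p = 2.
3. From the axis intercepts and sections: no y-intercept at any integer in the box; the surface avoids every integer x-axis point in the box.
4. Together with the visible shape, these determine p as stated.

3*x^2 - 3*x*y + x*z + y^2 - z^2 + 2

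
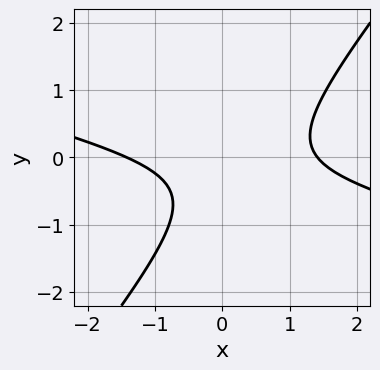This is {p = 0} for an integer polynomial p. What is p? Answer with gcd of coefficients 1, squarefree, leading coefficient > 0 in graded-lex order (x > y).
x^2 + 3*x*y - 3*y^2 - 2*y - 2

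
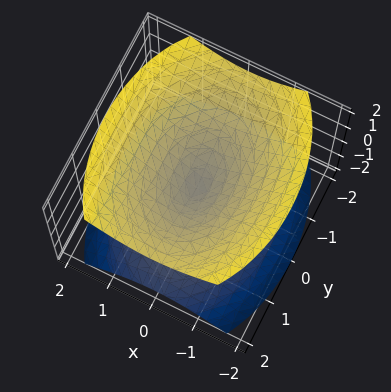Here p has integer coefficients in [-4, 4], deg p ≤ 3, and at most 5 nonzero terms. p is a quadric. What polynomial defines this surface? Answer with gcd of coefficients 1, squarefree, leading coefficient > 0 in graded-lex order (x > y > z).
2*x^2 + y^2 - 2*z^2

I count 2 distinct pieces.
The degree is 2 — a double cone through the origin; a quadric.
Symmetries: the y ↦ −y reflection is a symmetry, so y appears only in even powers; mirror symmetry x ↦ −x ⇒ only even powers of x; mirror symmetry z ↦ −z ⇒ only even powers of z.
From the visible intercepts: it crosses the z-axis at the gridline z = 0; one x-axis crossing is at x = 0; one y-axis crossing is at y = 0.
Fitting integer coefficients to these (and the overall shape) gives p.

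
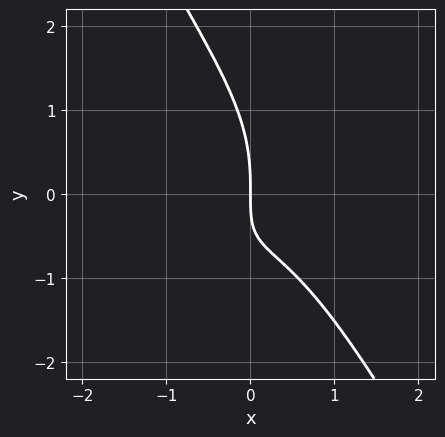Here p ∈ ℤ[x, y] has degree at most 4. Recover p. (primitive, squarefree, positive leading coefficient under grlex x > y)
(a) The degree is 3 — the shape is more complex than any degree-2 curve.
(b) From the visible intercepts: one y-axis crossing is at y = 0; it crosses the x-axis at the gridline x = 0.
(c) Together with the visible shape, these determine p as stated.

2*x^3 - 2*x^2*y + y^3 + 3*x*y + 3*x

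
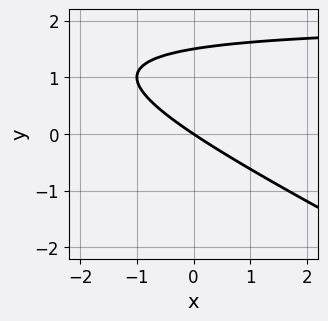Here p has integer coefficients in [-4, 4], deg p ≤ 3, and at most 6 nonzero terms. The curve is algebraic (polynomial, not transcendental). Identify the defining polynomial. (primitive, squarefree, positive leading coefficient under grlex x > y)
x*y + 2*y^2 - 2*x - 3*y

First, the degree is 2 — no degree-1 curve has this shape.
Then, checking where it meets the axes: it meets the x-axis at x = 0 (among the integer gridlines); one y-axis crossing is at y = 0.
Finally, putting this together gives p.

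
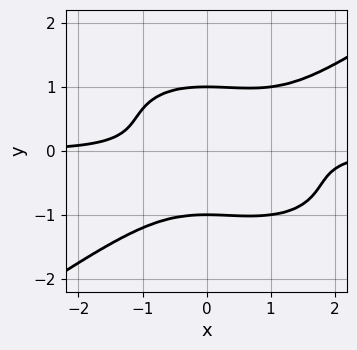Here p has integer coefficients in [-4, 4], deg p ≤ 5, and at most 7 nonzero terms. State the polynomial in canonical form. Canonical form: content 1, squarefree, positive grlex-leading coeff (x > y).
x^3*y - 3*y^4 - x^2*y + 2*y^2 + 1

First, the degree is 4 — no degree-3 curve has this shape.
Next, observable constraints: among the integer gridlines, it crosses the y-axis at y ∈ {-1, 1}; it misses every integer gridline on the x-axis.
Finally, the integer polynomial consistent with all of this is the stated p.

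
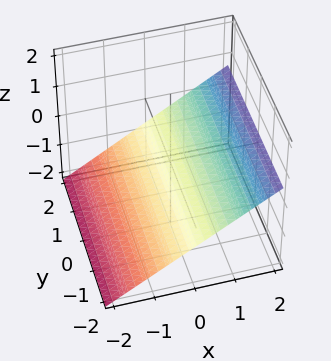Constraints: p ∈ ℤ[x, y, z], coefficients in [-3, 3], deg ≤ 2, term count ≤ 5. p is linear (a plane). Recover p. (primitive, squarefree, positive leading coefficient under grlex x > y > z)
2*x - 3*z - 2

(a) The degree is 1 — every cross-section is a straight line — this is a plane.
(b) Checking where it meets the axes: it crosses the x-axis at the gridline x = 1; the surface avoids every integer y-axis point in the box.
(c) Putting this together gives p.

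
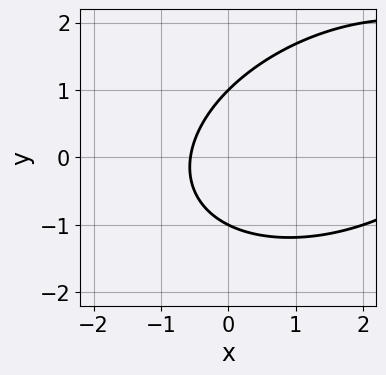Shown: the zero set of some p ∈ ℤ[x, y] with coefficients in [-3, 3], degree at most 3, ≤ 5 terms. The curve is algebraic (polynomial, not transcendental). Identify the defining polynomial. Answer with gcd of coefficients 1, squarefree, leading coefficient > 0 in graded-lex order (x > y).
x^2 - x*y + 2*y^2 - 3*x - 2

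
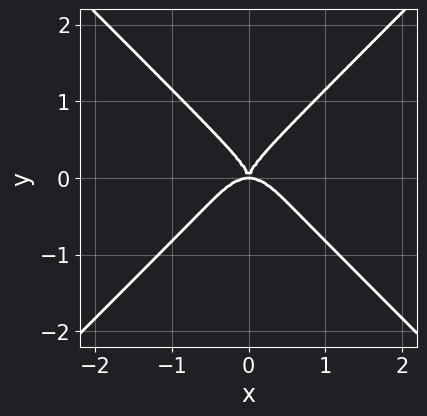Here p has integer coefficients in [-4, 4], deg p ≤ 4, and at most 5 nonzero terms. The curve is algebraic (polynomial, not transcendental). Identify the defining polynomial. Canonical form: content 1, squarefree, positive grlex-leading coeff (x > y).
3*x^4 - 3*y^4 + 2*x^2*y

1. The degree is 4 — no degree-3 curve has this shape.
2. Symmetries: mirror symmetry x ↦ −x ⇒ only even powers of x.
3. Reading off the gridlines: one x-axis crossing is at x = 0; it crosses the y-axis at the gridline y = 0.
4. Solving for integer coefficients yields p as stated.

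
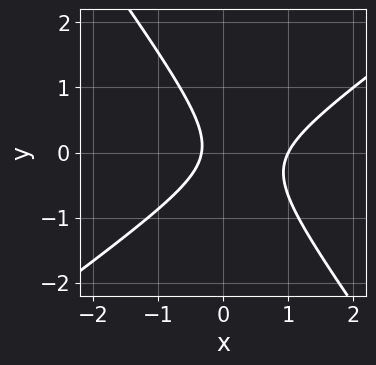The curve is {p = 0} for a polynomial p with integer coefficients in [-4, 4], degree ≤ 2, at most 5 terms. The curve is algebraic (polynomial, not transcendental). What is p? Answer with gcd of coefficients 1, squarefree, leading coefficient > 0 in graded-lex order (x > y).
deg p = 2. A generic line meets the curve in up to 2 points.
From the axis intercepts and sections: it crosses the x-axis at the gridline x = 1; no y-intercept at any integer in the box.
Together with the visible shape, these determine p as stated.

3*x^2 - 2*x*y - 3*y^2 - 2*x - 1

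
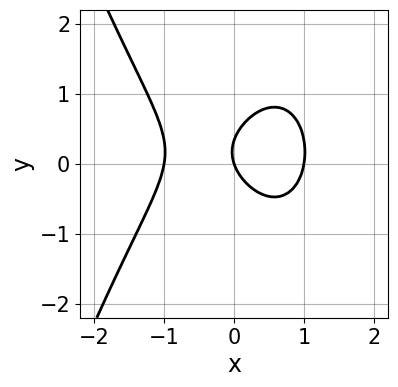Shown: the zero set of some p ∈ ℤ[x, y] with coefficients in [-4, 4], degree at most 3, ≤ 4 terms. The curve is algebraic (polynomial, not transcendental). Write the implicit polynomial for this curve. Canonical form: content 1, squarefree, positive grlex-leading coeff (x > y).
First, deg p = 3. A generic line meets the curve in up to 3 points.
Next, from the visible intercepts: the x-axis gridline crossings are at x ∈ {-1, 0, 1}; it meets the y-axis at y = 0 (among the integer gridlines).
Finally, matching integer coefficients to the picture gives p.

3*x^3 + 3*y^2 - 3*x - y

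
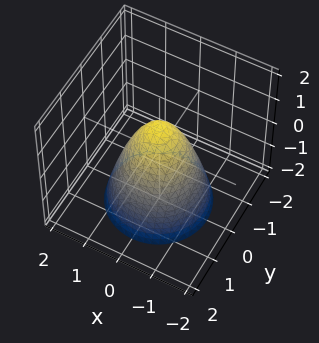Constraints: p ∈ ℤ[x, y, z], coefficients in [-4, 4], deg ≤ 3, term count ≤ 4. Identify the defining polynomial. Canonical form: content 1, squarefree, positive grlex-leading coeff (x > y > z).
3*x^2 + 3*y^2 + 2*z - 2

First, deg p = 2.
Then, by symmetry, the z-axis is an axis of rotation, so x and y enter only as x² + y².
Next, reading off the gridlines: a circular section at z = -1 has radius between 1 and 2; it crosses the z-axis at the gridline z = 1.
Finally, matching integer coefficients to the picture gives p.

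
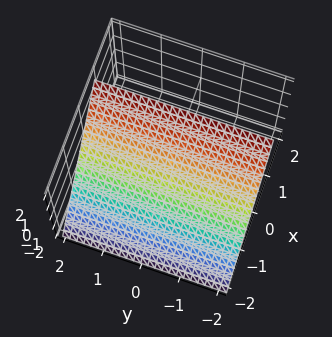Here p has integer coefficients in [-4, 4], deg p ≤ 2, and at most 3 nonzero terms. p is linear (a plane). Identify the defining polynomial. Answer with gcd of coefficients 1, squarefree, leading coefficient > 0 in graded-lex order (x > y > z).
3*x - 2*z + 2

(a) deg p = 1.
(b) Checking where it meets the axes: one z-axis crossing is at z = 1; no y-intercept at any integer in the box.
(c) Matching integer coefficients to the picture gives p.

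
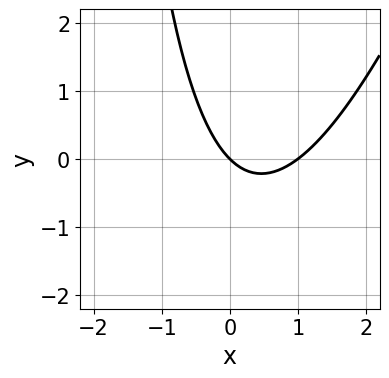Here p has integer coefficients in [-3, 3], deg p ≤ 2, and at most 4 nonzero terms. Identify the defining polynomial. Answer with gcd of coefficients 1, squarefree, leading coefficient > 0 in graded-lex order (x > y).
First, degree: no degree-1 curve has this shape, so deg p = 2.
Then, against the integer gridlines: among the integer gridlines, it crosses the x-axis at x ∈ {0, 1}; one y-axis crossing is at y = 0.
Finally, these observations pin down the coefficients.

3*x^2 - x*y - 3*x - 3*y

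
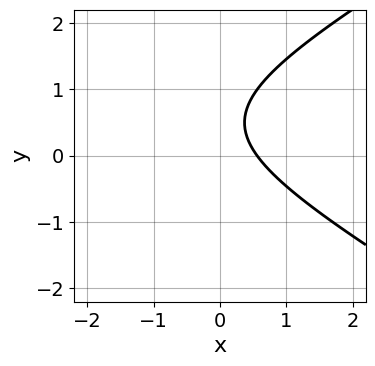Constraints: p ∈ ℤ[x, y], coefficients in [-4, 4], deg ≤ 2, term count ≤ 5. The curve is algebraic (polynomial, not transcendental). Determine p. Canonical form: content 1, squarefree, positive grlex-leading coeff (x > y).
(a) The degree is 2 — a generic line meets the curve in up to 2 points.
(b) Reading off the gridlines: no y-intercept at any integer in the box.
(c) Solving for integer coefficients yields p as stated.

x^2 - 3*y^2 + 3*x + 3*y - 2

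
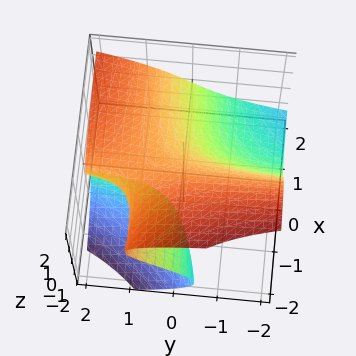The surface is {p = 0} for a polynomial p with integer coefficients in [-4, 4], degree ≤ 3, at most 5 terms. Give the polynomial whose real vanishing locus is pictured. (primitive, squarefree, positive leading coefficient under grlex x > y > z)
2*z^3 - 3*x*y + 3*x*z - y*z - 1

1. The degree is 3 — a generic line meets the surface in up to 3 points.
2. From the axis intercepts and sections: it misses every integer gridline on the x-axis; no y-intercept at any integer in the box.
3. Putting this together gives p.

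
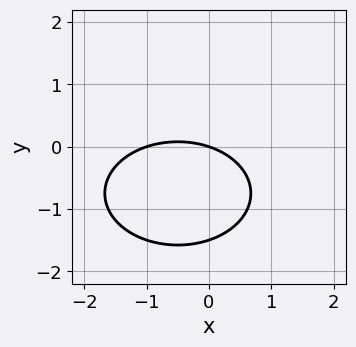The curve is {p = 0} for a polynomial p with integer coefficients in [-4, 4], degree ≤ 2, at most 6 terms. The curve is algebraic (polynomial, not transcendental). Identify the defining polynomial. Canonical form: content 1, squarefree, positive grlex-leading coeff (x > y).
x^2 + 2*y^2 + x + 3*y

First, the degree is 2 — a generic line meets the curve in up to 2 points.
Next, reading off the gridlines: among the integer gridlines, it crosses the x-axis at x ∈ {-1, 0}; one y-axis crossing is at y = 0.
Finally, matching integer coefficients to the picture gives p.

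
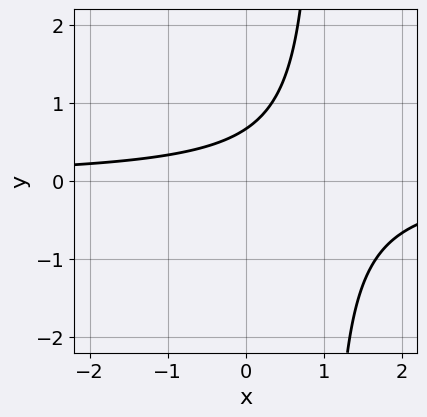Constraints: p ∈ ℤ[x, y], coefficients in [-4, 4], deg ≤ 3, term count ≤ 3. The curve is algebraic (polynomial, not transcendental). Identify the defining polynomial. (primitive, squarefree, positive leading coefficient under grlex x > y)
deg p = 2.
Reading off the gridlines: it misses every integer gridline on the x-axis.
These observations pin down the coefficients.

3*x*y - 3*y + 2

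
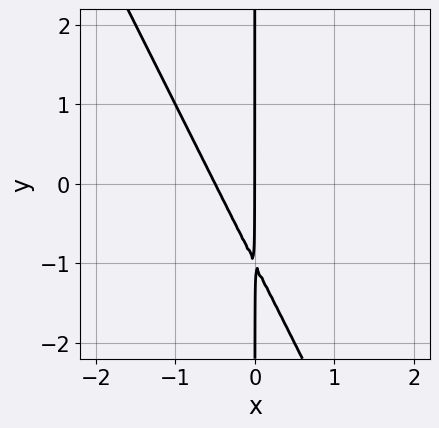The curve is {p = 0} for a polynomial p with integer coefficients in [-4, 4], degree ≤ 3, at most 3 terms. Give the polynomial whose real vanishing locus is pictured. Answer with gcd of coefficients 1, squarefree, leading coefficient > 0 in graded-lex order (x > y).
2*x^2 + x*y + x

(a) Degree: no degree-1 curve has this shape, so deg p = 2.
(b) From the visible intercepts: every point of the y-axis in the box is on the curve; one x-axis crossing is at x = 0.
(c) The integer polynomial consistent with all of this is the stated p.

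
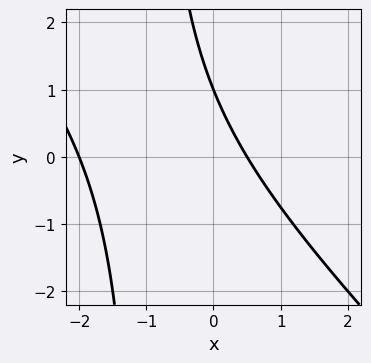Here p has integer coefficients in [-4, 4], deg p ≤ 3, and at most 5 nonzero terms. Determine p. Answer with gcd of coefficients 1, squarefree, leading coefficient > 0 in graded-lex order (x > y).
First, the degree is 2 — no degree-1 curve has this shape.
Then, reading off the gridlines: it meets the x-axis at x = -2 (among the integer gridlines); one y-axis crossing is at y = 1.
Finally, these observations pin down the coefficients.

2*x^2 + 2*x*y + 3*x + 2*y - 2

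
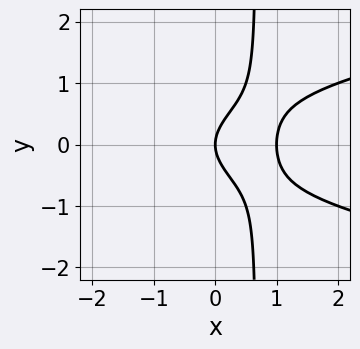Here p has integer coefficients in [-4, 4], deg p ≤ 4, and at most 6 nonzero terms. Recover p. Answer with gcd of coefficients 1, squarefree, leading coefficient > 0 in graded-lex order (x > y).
3*x*y^2 - 2*x^2 - 2*y^2 + 2*x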